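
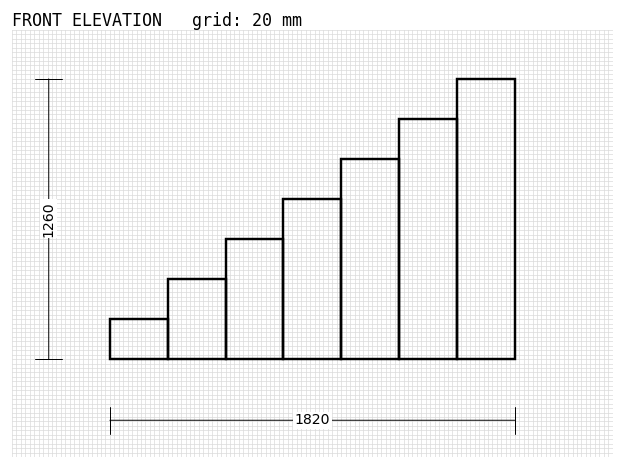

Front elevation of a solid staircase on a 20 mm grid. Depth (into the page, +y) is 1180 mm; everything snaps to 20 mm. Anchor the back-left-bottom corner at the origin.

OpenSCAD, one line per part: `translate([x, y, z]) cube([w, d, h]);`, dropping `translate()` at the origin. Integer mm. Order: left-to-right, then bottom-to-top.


cube([260, 1180, 180]);
translate([260, 0, 0]) cube([260, 1180, 360]);
translate([520, 0, 0]) cube([260, 1180, 540]);
translate([780, 0, 0]) cube([260, 1180, 720]);
translate([1040, 0, 0]) cube([260, 1180, 900]);
translate([1300, 0, 0]) cube([260, 1180, 1080]);
translate([1560, 0, 0]) cube([260, 1180, 1260]);


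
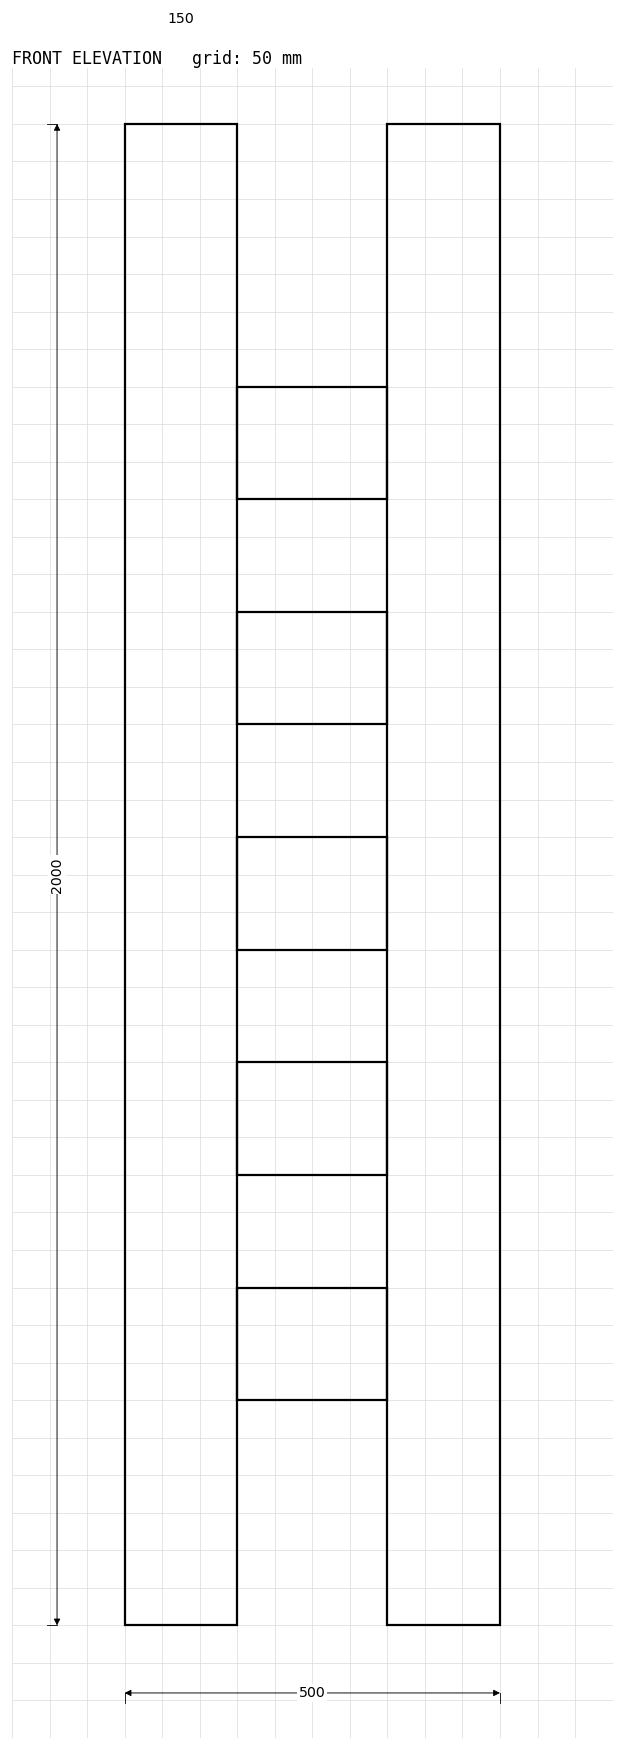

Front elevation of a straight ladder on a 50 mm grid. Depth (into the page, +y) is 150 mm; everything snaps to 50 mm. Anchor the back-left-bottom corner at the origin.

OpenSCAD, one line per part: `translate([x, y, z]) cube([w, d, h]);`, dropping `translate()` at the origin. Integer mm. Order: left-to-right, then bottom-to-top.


cube([150, 150, 2000]);
translate([150, 0, 300]) cube([200, 150, 150]);
translate([150, 0, 600]) cube([200, 150, 150]);
translate([150, 0, 900]) cube([200, 150, 150]);
translate([150, 0, 1200]) cube([200, 150, 150]);
translate([150, 0, 1500]) cube([200, 150, 150]);
translate([350, 0, 0]) cube([150, 150, 2000]);


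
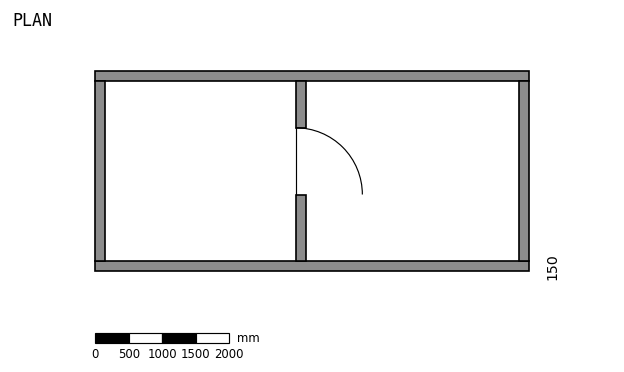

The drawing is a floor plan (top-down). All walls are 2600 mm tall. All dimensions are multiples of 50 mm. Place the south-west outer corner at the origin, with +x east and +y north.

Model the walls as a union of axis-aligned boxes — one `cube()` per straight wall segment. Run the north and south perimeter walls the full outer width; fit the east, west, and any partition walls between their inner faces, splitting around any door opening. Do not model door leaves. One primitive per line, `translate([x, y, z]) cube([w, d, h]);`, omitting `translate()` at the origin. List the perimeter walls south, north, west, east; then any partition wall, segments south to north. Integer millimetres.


cube([6500, 150, 2600]);
translate([0, 2850, 0]) cube([6500, 150, 2600]);
translate([0, 150, 0]) cube([150, 2700, 2600]);
translate([6350, 150, 0]) cube([150, 2700, 2600]);
translate([3000, 150, 0]) cube([150, 1000, 2600]);
translate([3000, 2150, 0]) cube([150, 700, 2600]);


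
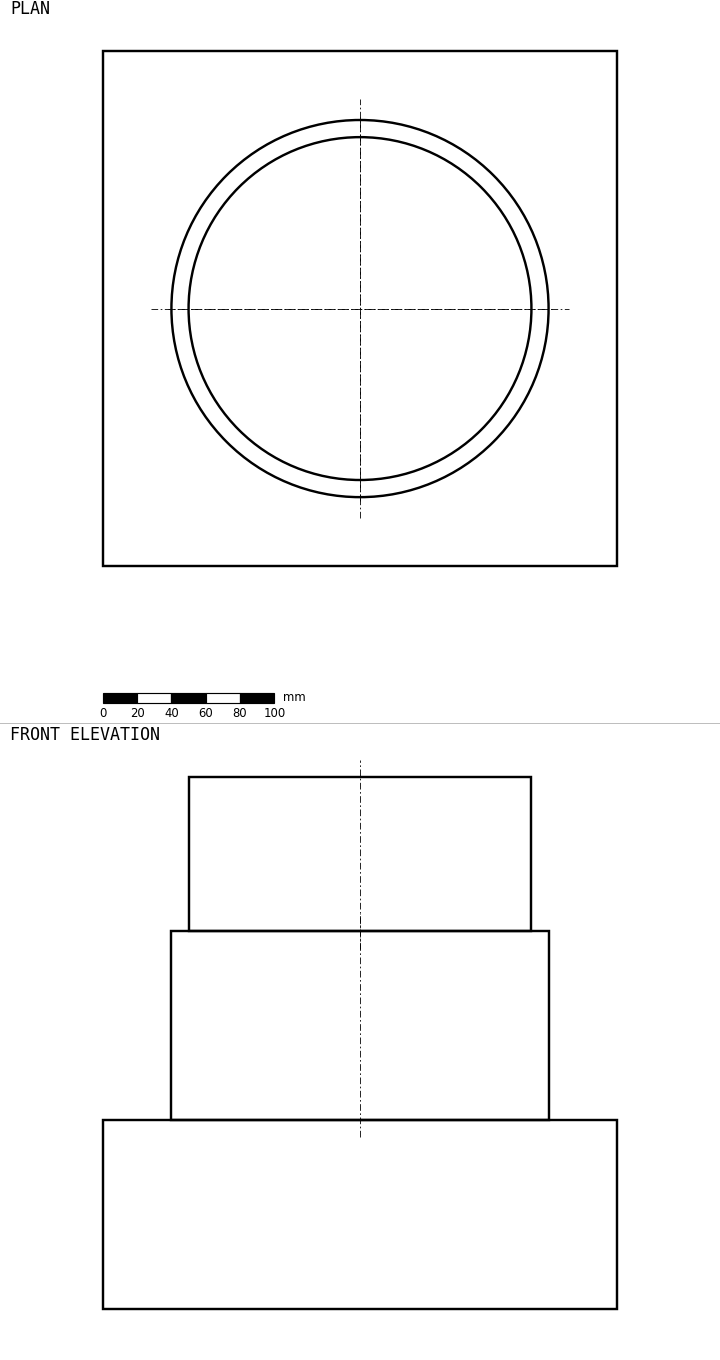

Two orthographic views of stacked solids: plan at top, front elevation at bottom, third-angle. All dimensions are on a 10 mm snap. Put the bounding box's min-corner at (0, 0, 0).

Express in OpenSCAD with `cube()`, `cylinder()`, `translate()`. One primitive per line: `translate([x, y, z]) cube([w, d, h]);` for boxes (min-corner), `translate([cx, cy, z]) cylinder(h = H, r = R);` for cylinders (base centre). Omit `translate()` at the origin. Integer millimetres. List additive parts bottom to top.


cube([300, 300, 110]);
translate([150, 150, 110]) cylinder(h = 110, r = 110);
translate([150, 150, 220]) cylinder(h = 90, r = 100);


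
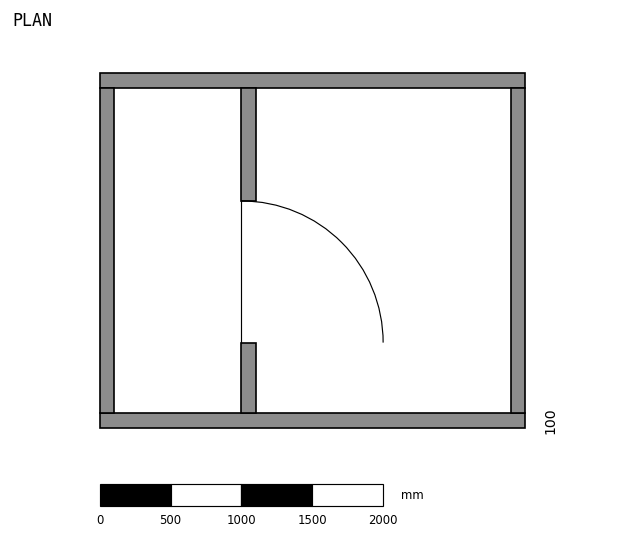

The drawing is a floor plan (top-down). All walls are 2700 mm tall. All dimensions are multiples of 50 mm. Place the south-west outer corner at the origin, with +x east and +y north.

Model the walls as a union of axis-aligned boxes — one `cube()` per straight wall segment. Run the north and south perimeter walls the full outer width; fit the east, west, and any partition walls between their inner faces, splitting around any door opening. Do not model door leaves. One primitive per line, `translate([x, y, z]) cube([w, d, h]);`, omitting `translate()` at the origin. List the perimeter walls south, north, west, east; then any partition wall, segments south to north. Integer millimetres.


cube([3000, 100, 2700]);
translate([0, 2400, 0]) cube([3000, 100, 2700]);
translate([0, 100, 0]) cube([100, 2300, 2700]);
translate([2900, 100, 0]) cube([100, 2300, 2700]);
translate([1000, 100, 0]) cube([100, 500, 2700]);
translate([1000, 1600, 0]) cube([100, 800, 2700]);


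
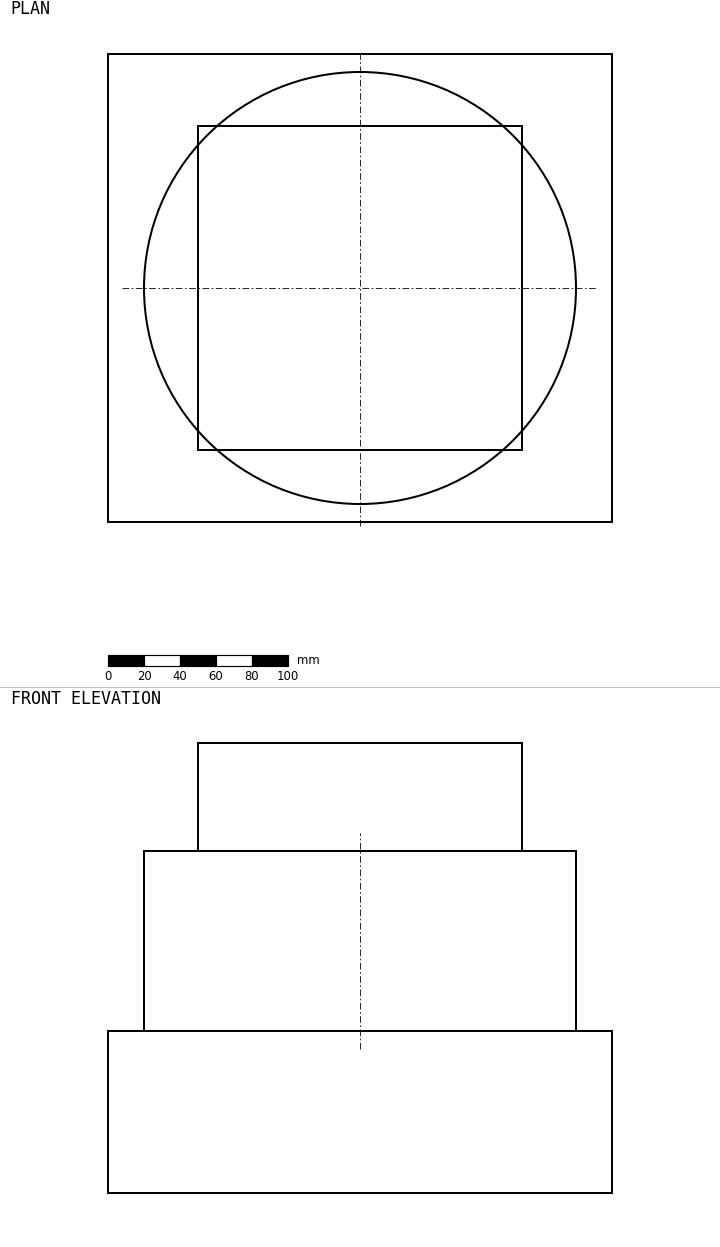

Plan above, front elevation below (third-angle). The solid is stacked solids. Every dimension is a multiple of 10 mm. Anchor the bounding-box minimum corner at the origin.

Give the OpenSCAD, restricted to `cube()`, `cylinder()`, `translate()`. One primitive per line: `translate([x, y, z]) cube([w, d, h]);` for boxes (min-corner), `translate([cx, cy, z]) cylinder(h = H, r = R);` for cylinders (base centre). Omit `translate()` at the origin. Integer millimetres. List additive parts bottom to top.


cube([280, 260, 90]);
translate([140, 130, 90]) cylinder(h = 100, r = 120);
translate([50, 40, 190]) cube([180, 180, 60]);


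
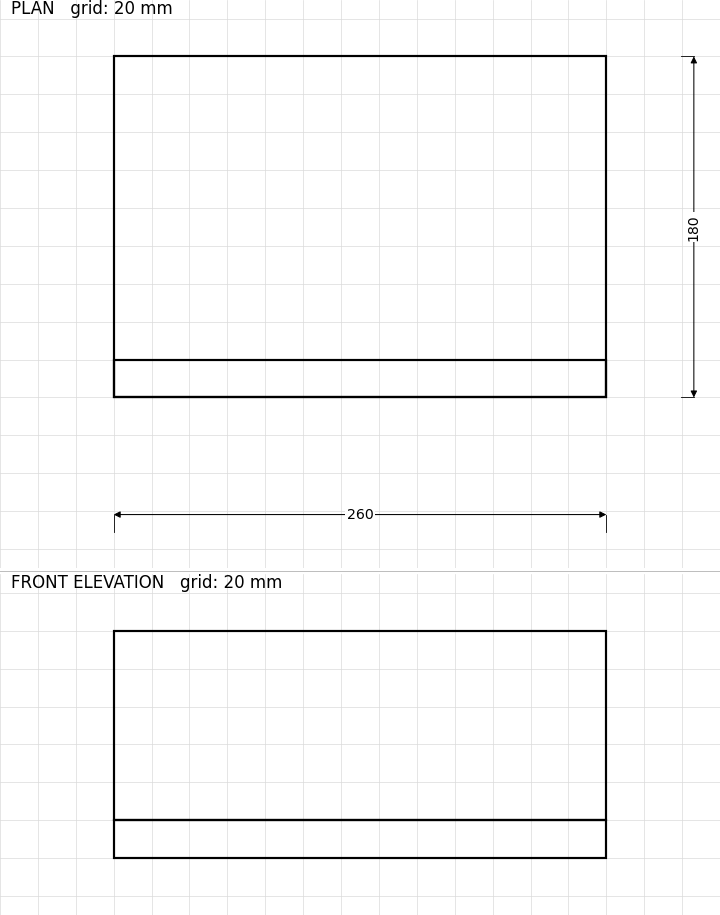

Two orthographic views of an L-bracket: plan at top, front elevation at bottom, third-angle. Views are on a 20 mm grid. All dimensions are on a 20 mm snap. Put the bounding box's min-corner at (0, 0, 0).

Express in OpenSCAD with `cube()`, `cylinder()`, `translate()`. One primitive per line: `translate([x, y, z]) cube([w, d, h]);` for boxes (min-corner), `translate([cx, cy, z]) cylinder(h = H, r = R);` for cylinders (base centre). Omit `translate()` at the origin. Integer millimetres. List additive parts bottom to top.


cube([260, 180, 20]);
translate([0, 0, 20]) cube([260, 20, 100]);


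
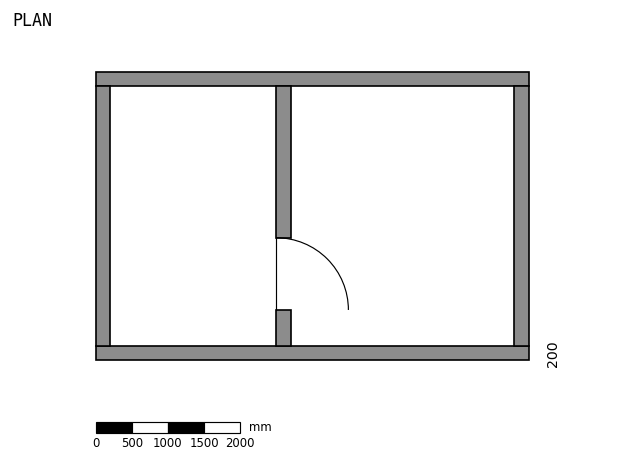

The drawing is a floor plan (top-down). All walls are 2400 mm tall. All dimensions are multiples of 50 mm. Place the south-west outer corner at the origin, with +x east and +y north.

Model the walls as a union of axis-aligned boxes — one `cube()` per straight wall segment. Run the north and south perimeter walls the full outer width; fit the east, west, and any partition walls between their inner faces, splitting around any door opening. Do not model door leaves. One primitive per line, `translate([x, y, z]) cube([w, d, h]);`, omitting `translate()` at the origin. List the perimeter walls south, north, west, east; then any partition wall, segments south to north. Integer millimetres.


cube([6000, 200, 2400]);
translate([0, 3800, 0]) cube([6000, 200, 2400]);
translate([0, 200, 0]) cube([200, 3600, 2400]);
translate([5800, 200, 0]) cube([200, 3600, 2400]);
translate([2500, 200, 0]) cube([200, 500, 2400]);
translate([2500, 1700, 0]) cube([200, 2100, 2400]);


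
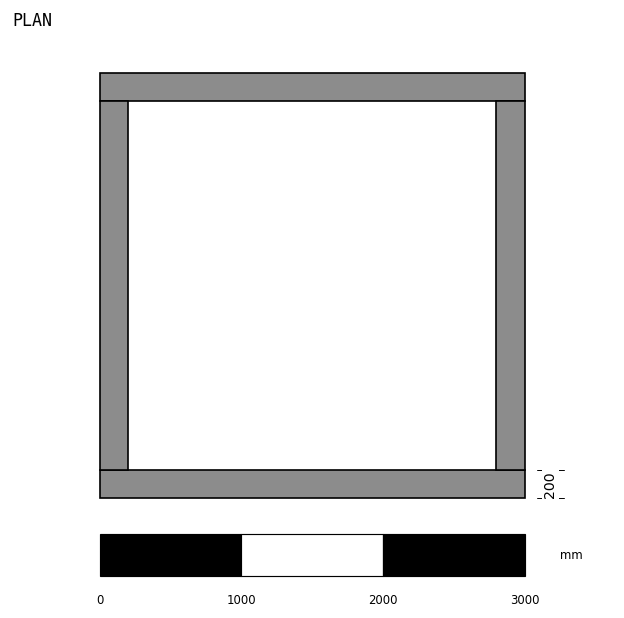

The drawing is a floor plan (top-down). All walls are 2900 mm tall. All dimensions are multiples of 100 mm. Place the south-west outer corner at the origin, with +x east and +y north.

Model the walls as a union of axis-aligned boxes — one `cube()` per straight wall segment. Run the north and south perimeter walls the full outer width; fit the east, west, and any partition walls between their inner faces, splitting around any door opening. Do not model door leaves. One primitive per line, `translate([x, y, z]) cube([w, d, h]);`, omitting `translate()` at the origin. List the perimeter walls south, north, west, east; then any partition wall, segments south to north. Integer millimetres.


cube([3000, 200, 2900]);
translate([0, 2800, 0]) cube([3000, 200, 2900]);
translate([0, 200, 0]) cube([200, 2600, 2900]);
translate([2800, 200, 0]) cube([200, 2600, 2900]);


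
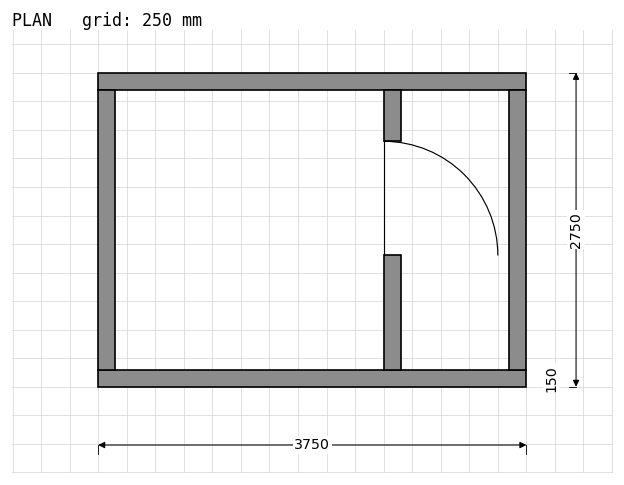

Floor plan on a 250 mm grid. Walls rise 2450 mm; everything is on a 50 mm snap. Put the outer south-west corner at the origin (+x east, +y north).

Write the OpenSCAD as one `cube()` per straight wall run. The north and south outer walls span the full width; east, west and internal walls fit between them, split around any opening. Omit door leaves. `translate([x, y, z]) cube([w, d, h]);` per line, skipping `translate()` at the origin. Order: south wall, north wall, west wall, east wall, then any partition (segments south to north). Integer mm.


cube([3750, 150, 2450]);
translate([0, 2600, 0]) cube([3750, 150, 2450]);
translate([0, 150, 0]) cube([150, 2450, 2450]);
translate([3600, 150, 0]) cube([150, 2450, 2450]);
translate([2500, 150, 0]) cube([150, 1000, 2450]);
translate([2500, 2150, 0]) cube([150, 450, 2450]);


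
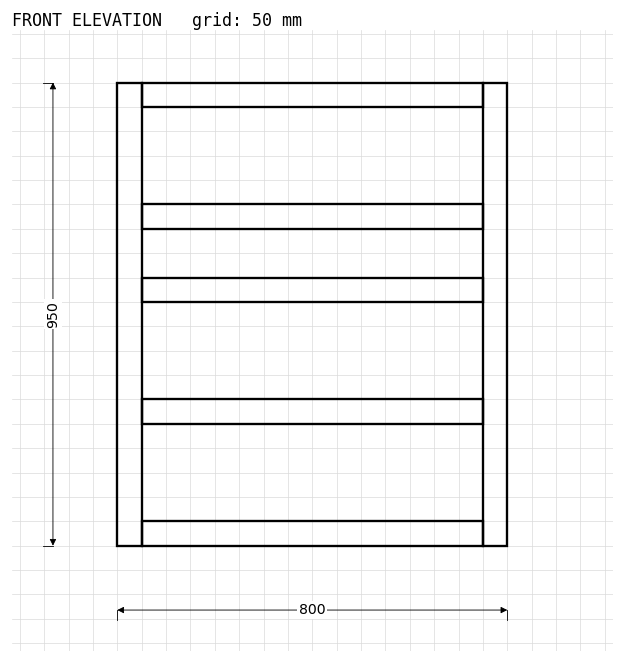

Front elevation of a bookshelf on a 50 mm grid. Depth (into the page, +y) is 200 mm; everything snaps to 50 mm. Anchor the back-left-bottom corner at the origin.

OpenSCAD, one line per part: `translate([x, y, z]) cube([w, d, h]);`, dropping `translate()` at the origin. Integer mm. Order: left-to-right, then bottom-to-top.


cube([50, 200, 950]);
translate([50, 0, 0]) cube([700, 200, 50]);
translate([50, 0, 250]) cube([700, 200, 50]);
translate([50, 0, 500]) cube([700, 200, 50]);
translate([50, 0, 650]) cube([700, 200, 50]);
translate([50, 0, 900]) cube([700, 200, 50]);
translate([750, 0, 0]) cube([50, 200, 950]);


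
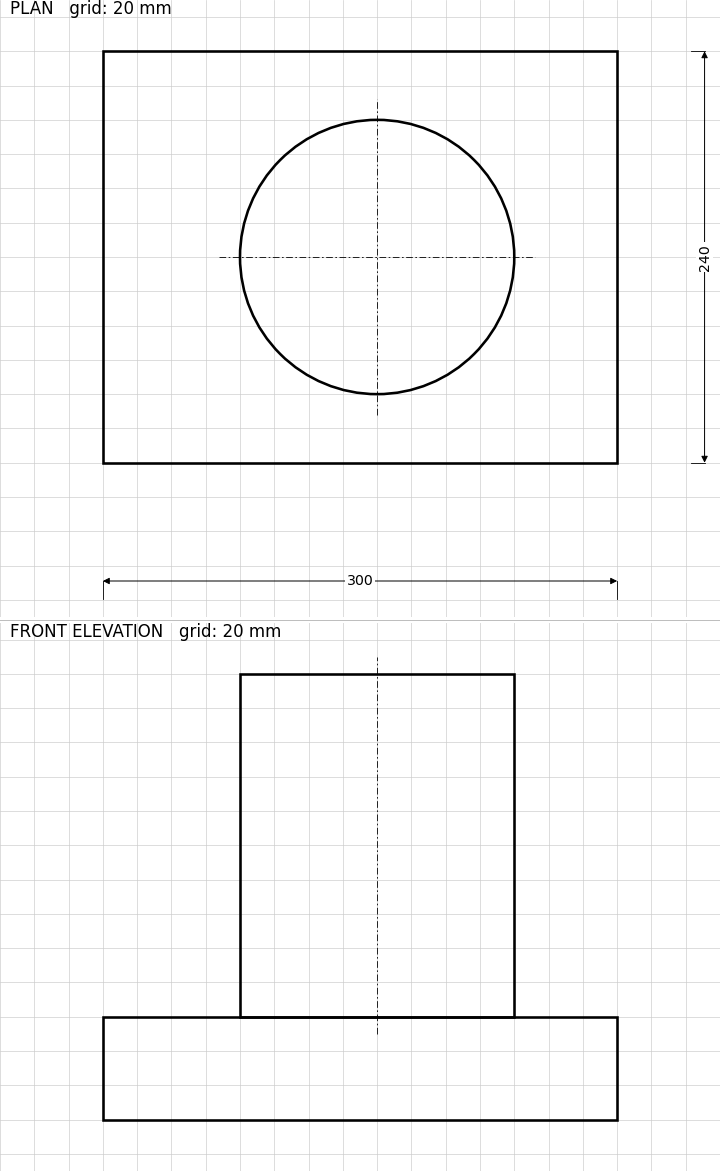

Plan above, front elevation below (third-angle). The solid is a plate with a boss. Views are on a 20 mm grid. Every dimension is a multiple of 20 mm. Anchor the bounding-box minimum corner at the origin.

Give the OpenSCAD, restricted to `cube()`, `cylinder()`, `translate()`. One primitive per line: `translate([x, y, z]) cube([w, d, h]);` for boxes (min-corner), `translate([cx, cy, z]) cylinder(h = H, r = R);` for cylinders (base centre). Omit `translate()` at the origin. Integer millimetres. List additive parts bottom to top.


cube([300, 240, 60]);
translate([160, 120, 60]) cylinder(h = 200, r = 80);


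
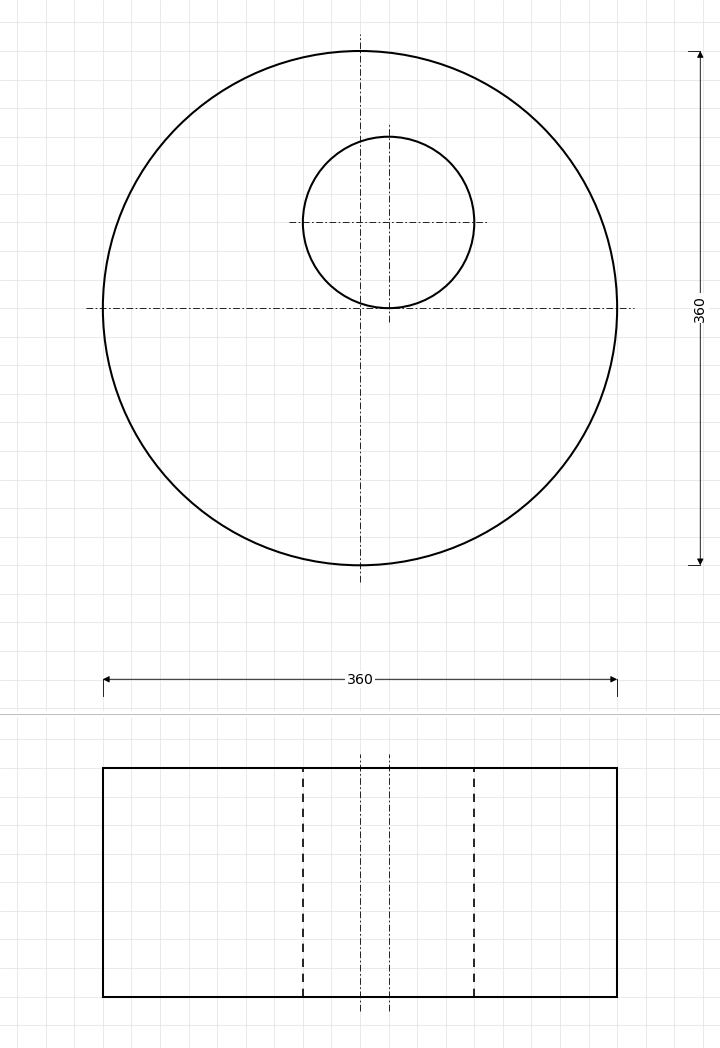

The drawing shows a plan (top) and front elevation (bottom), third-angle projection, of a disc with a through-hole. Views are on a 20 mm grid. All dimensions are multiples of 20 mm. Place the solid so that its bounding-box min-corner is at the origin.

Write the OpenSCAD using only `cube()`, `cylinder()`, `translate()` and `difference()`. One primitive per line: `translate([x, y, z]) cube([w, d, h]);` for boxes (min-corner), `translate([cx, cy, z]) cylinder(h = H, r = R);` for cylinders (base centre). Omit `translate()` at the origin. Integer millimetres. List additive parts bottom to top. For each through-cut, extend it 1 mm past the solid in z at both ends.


difference() {
  translate([180, 180, 0]) cylinder(h = 160, r = 180);
  translate([200, 240, -1]) cylinder(h = 162, r = 60);
}


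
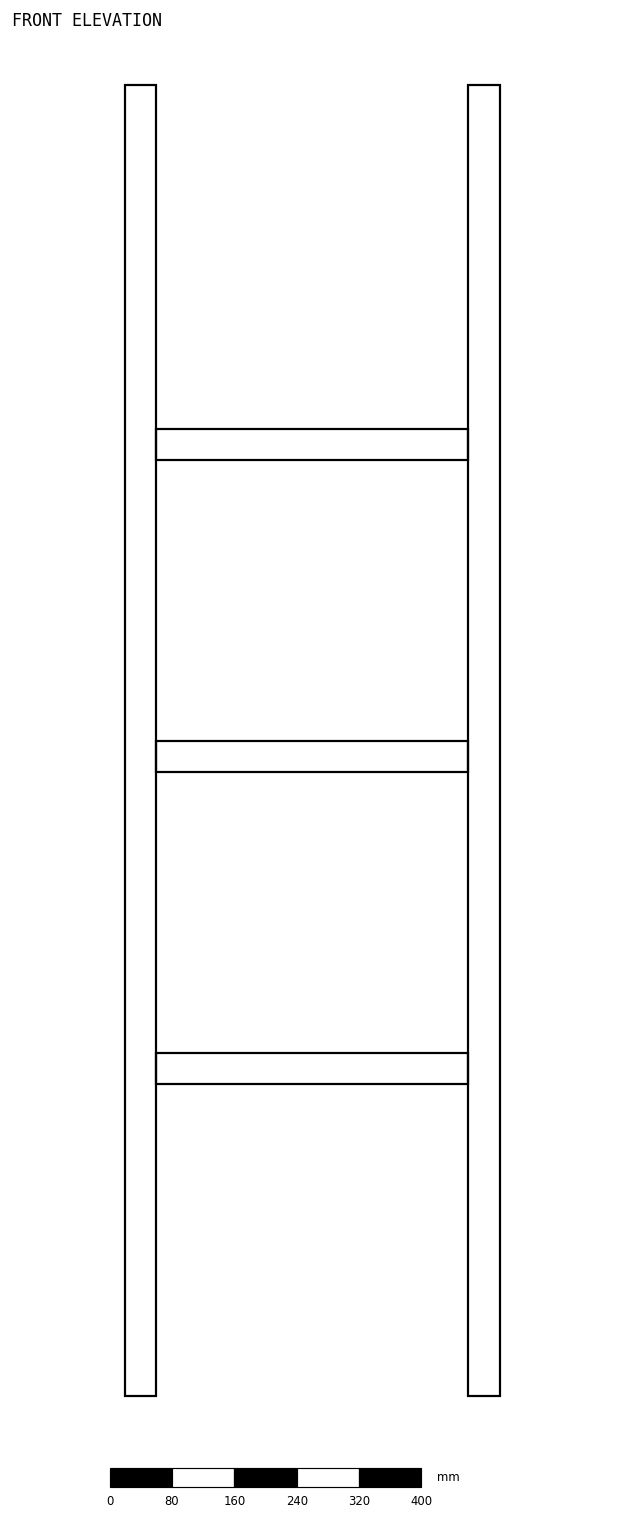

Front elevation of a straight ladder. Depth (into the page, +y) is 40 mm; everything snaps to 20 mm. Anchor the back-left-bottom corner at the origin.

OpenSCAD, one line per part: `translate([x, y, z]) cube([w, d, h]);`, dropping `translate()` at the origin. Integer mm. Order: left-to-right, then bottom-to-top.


cube([40, 40, 1680]);
translate([40, 0, 400]) cube([400, 40, 40]);
translate([40, 0, 800]) cube([400, 40, 40]);
translate([40, 0, 1200]) cube([400, 40, 40]);
translate([440, 0, 0]) cube([40, 40, 1680]);


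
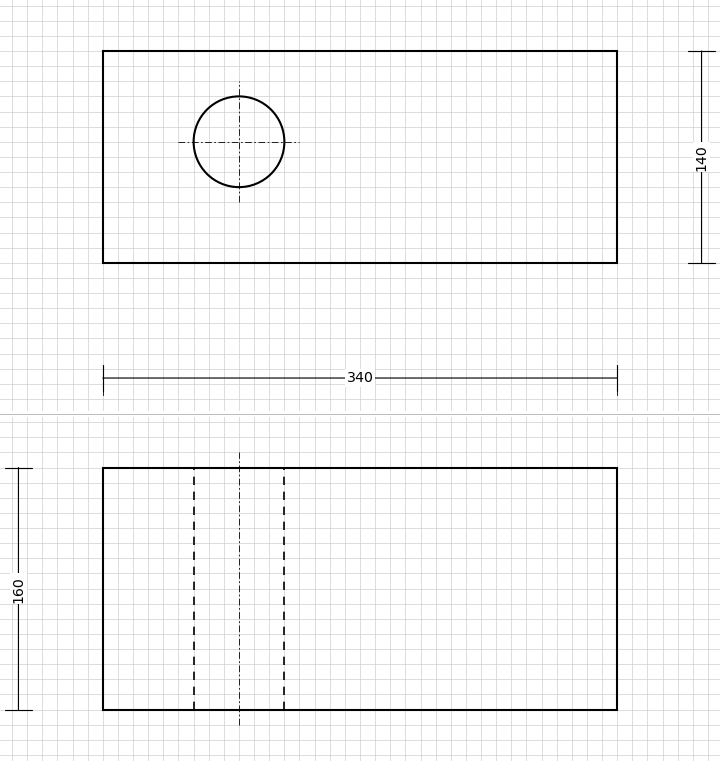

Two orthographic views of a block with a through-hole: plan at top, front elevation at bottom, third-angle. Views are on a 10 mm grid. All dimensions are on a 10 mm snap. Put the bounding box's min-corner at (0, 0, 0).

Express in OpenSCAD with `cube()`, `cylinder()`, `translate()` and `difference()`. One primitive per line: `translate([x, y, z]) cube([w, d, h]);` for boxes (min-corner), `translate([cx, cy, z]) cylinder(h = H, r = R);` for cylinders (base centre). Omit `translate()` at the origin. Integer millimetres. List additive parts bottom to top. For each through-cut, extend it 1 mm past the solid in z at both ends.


difference() {
  cube([340, 140, 160]);
  translate([90, 80, -1]) cylinder(h = 162, r = 30);
}


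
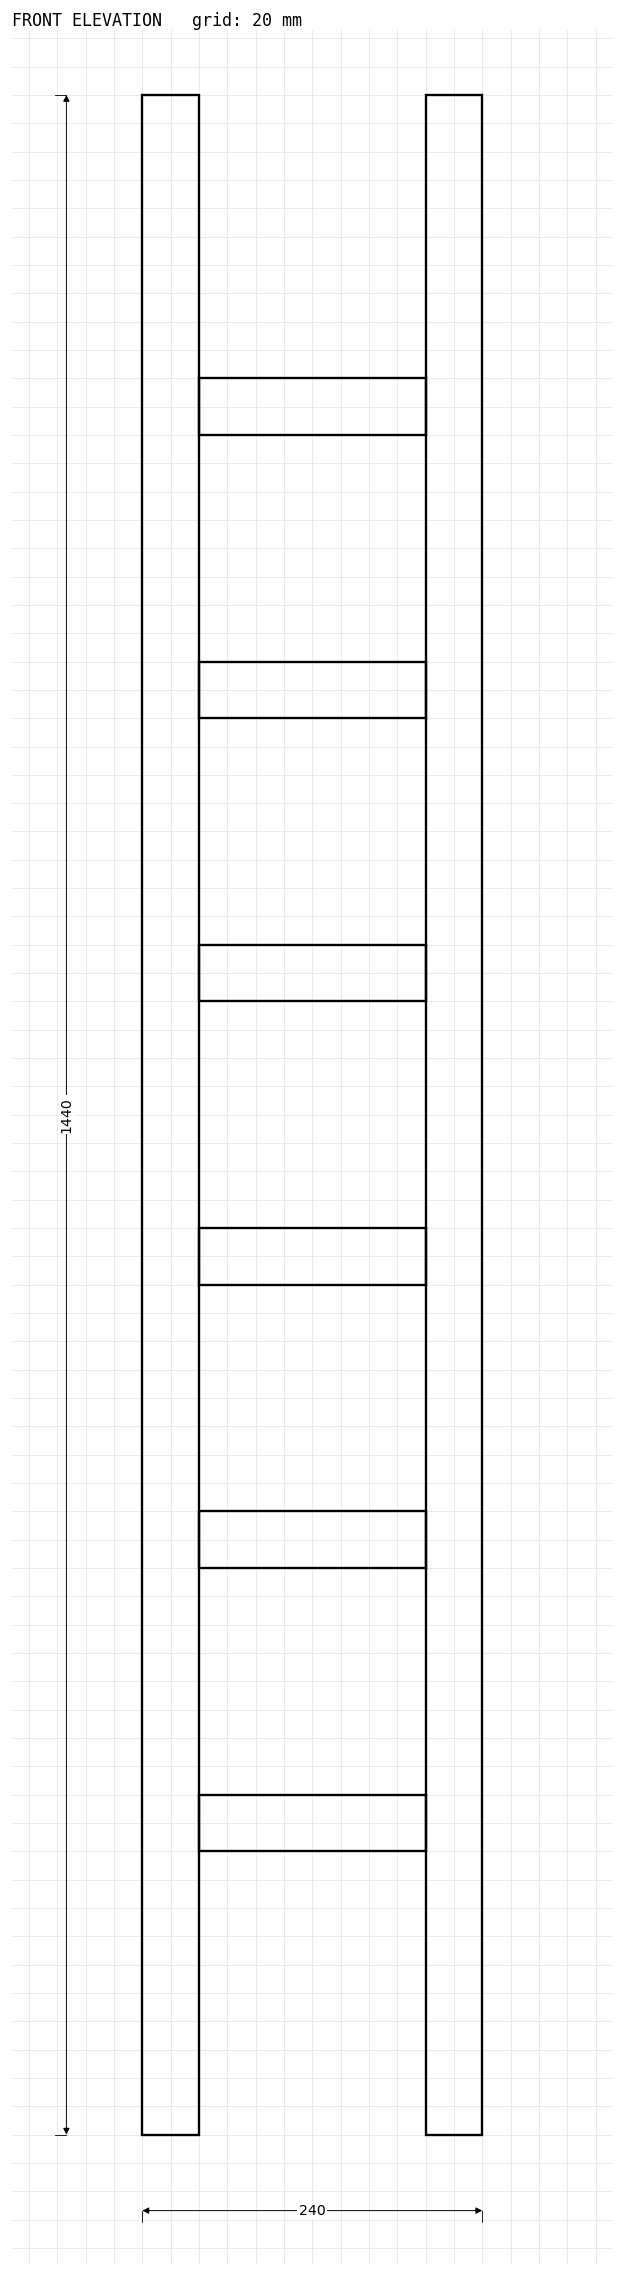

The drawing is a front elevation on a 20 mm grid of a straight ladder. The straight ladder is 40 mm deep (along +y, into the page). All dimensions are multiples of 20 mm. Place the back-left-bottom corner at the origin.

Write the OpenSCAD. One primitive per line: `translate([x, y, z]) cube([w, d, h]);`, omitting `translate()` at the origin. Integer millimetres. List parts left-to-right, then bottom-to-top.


cube([40, 40, 1440]);
translate([40, 0, 200]) cube([160, 40, 40]);
translate([40, 0, 400]) cube([160, 40, 40]);
translate([40, 0, 600]) cube([160, 40, 40]);
translate([40, 0, 800]) cube([160, 40, 40]);
translate([40, 0, 1000]) cube([160, 40, 40]);
translate([40, 0, 1200]) cube([160, 40, 40]);
translate([200, 0, 0]) cube([40, 40, 1440]);


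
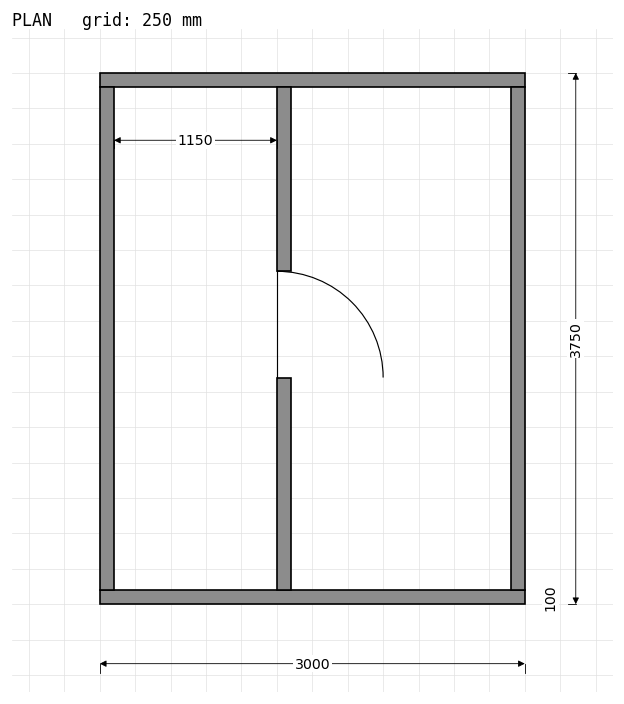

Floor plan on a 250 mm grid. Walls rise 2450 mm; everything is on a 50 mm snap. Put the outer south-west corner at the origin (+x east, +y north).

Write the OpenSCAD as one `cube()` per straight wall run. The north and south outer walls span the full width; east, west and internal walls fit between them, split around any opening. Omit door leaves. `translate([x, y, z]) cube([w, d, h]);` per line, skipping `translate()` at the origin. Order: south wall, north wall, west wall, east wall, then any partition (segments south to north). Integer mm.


cube([3000, 100, 2450]);
translate([0, 3650, 0]) cube([3000, 100, 2450]);
translate([0, 100, 0]) cube([100, 3550, 2450]);
translate([2900, 100, 0]) cube([100, 3550, 2450]);
translate([1250, 100, 0]) cube([100, 1500, 2450]);
translate([1250, 2350, 0]) cube([100, 1300, 2450]);


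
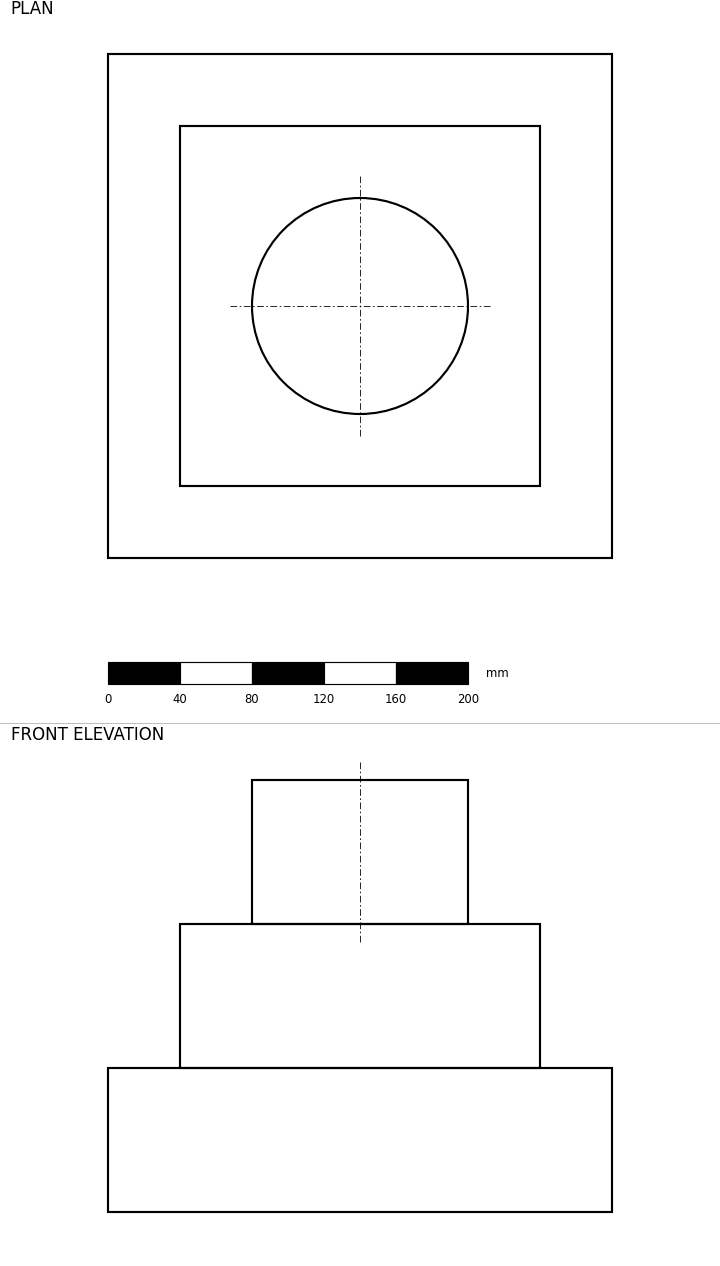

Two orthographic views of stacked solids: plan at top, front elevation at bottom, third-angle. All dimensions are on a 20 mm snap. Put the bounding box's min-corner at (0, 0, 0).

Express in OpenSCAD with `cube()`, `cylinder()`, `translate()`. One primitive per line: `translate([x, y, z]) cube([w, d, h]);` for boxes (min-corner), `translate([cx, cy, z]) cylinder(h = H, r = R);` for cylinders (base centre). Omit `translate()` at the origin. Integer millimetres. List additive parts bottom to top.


cube([280, 280, 80]);
translate([40, 40, 80]) cube([200, 200, 80]);
translate([140, 140, 160]) cylinder(h = 80, r = 60);


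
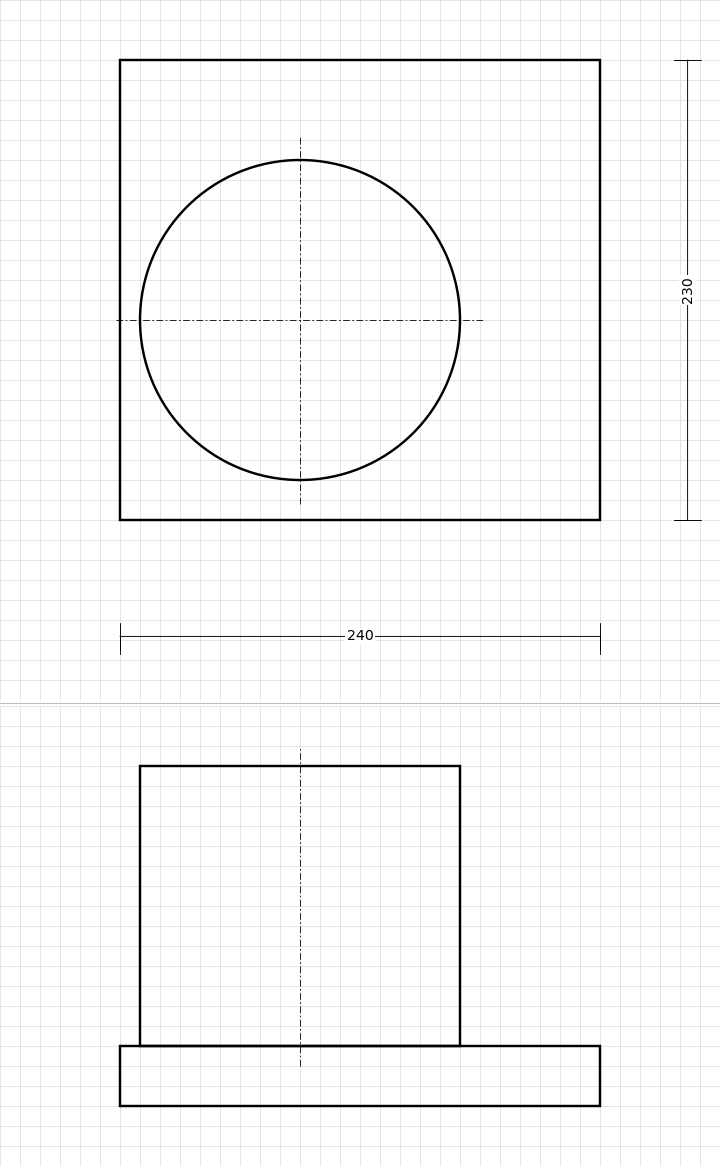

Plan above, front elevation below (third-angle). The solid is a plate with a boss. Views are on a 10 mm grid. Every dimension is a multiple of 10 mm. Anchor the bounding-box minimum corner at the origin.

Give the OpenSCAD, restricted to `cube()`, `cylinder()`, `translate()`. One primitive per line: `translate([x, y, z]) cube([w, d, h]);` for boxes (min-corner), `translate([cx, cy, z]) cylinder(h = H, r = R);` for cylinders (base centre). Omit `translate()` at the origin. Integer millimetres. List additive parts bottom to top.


cube([240, 230, 30]);
translate([90, 100, 30]) cylinder(h = 140, r = 80);


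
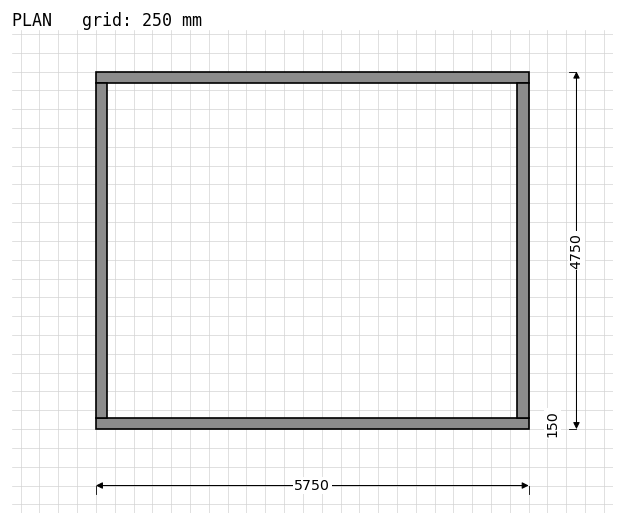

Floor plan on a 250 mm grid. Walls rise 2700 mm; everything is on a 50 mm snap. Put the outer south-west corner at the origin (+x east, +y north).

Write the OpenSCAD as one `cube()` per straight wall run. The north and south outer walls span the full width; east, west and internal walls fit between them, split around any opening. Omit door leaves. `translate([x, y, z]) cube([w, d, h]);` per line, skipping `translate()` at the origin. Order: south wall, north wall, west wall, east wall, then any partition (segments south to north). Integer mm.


cube([5750, 150, 2700]);
translate([0, 4600, 0]) cube([5750, 150, 2700]);
translate([0, 150, 0]) cube([150, 4450, 2700]);
translate([5600, 150, 0]) cube([150, 4450, 2700]);


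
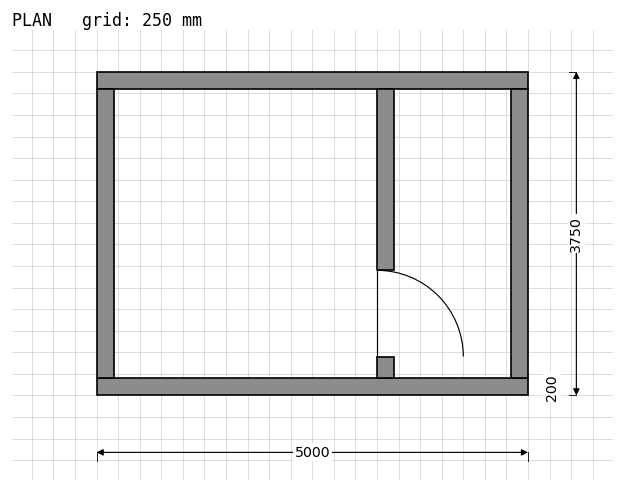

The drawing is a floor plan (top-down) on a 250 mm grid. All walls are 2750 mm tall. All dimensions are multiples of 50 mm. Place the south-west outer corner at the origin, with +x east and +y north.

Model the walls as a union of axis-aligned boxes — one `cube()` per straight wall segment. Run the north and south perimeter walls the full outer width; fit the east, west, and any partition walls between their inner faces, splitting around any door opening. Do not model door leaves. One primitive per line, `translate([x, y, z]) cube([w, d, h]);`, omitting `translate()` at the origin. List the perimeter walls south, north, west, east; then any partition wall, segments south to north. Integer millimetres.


cube([5000, 200, 2750]);
translate([0, 3550, 0]) cube([5000, 200, 2750]);
translate([0, 200, 0]) cube([200, 3350, 2750]);
translate([4800, 200, 0]) cube([200, 3350, 2750]);
translate([3250, 200, 0]) cube([200, 250, 2750]);
translate([3250, 1450, 0]) cube([200, 2100, 2750]);


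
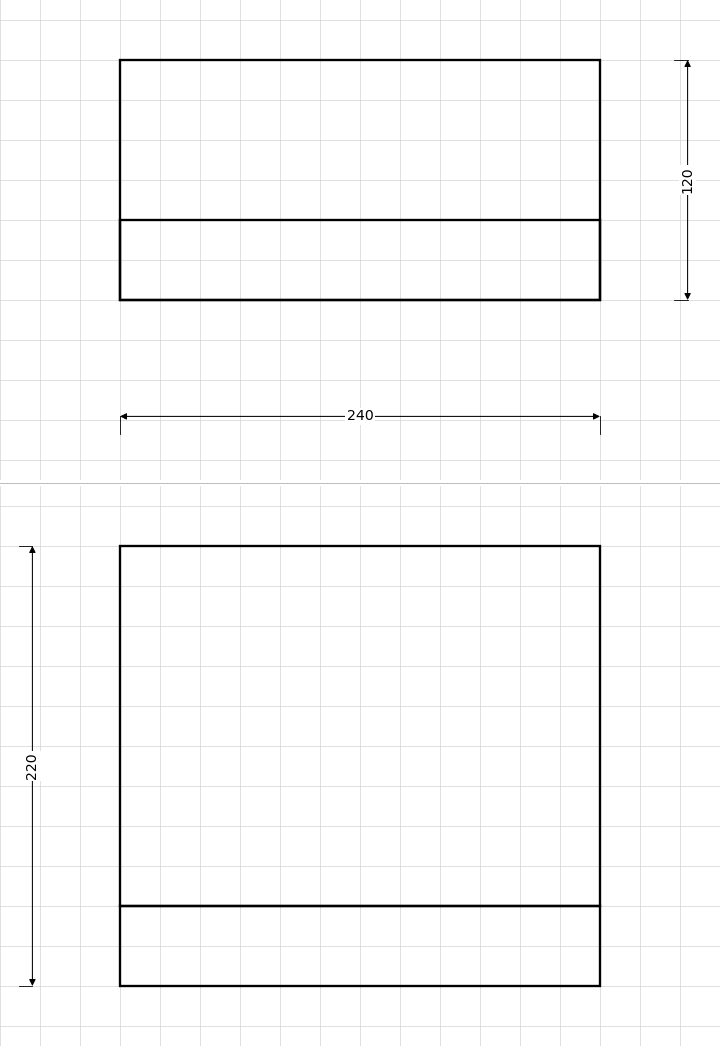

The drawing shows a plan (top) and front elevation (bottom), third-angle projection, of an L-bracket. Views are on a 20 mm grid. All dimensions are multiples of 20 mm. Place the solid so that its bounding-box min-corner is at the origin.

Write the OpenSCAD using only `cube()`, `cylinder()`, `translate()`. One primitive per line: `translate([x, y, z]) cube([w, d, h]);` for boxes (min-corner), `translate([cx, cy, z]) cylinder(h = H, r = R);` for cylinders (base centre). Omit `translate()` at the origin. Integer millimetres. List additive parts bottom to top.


cube([240, 120, 40]);
translate([0, 0, 40]) cube([240, 40, 180]);


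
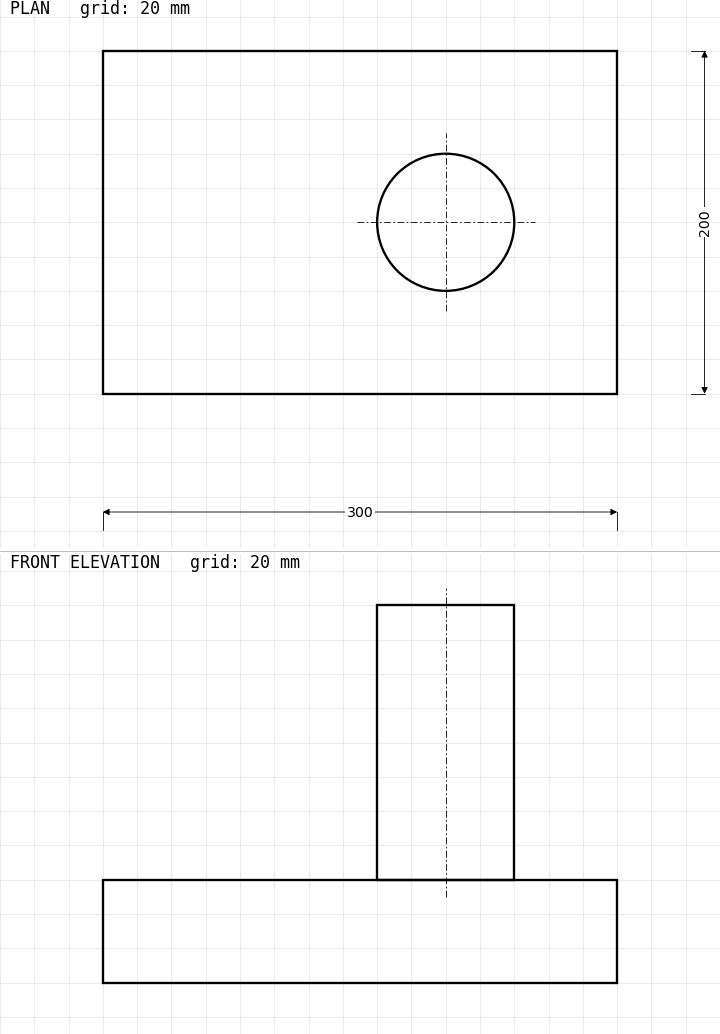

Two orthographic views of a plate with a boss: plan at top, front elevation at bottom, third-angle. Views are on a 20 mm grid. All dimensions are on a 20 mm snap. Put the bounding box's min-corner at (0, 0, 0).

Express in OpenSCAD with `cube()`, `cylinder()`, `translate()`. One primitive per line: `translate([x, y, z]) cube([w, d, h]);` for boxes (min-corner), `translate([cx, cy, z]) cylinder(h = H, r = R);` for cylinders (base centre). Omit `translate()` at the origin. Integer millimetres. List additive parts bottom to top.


cube([300, 200, 60]);
translate([200, 100, 60]) cylinder(h = 160, r = 40);


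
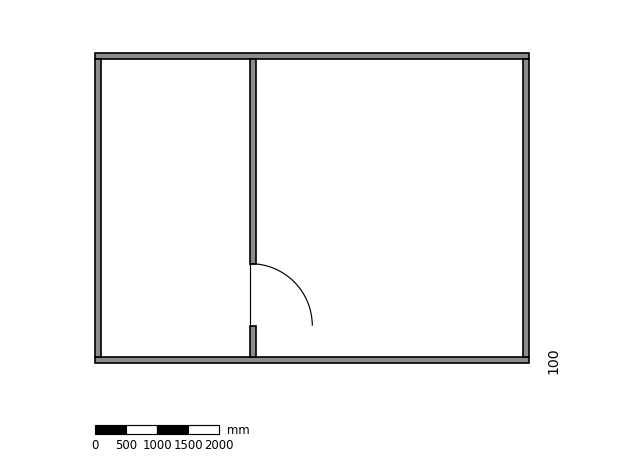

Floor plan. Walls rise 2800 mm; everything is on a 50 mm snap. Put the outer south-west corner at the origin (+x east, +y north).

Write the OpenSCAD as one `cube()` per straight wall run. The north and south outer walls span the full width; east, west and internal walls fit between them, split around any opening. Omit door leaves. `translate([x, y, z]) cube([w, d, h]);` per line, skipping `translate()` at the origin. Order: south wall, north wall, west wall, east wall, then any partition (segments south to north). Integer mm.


cube([7000, 100, 2800]);
translate([0, 4900, 0]) cube([7000, 100, 2800]);
translate([0, 100, 0]) cube([100, 4800, 2800]);
translate([6900, 100, 0]) cube([100, 4800, 2800]);
translate([2500, 100, 0]) cube([100, 500, 2800]);
translate([2500, 1600, 0]) cube([100, 3300, 2800]);


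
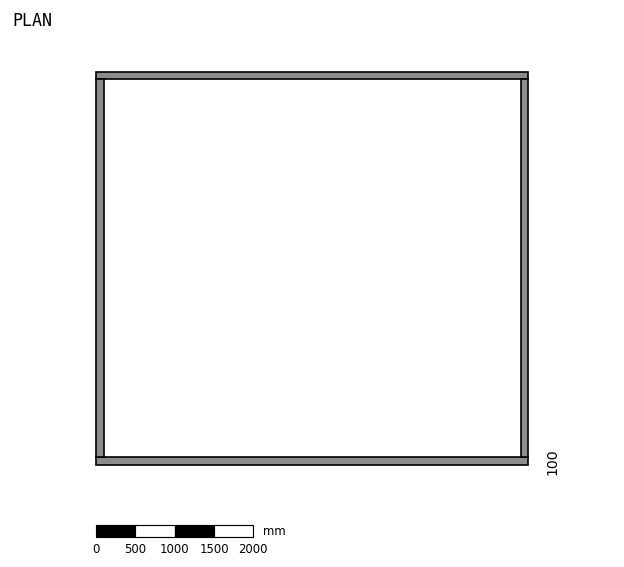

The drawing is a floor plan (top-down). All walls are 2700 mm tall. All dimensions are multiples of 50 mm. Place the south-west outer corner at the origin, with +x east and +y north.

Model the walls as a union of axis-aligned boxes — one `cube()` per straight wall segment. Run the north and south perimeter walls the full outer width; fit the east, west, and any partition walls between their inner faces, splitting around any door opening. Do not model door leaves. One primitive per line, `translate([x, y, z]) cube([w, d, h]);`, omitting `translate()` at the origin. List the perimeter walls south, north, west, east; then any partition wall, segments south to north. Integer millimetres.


cube([5500, 100, 2700]);
translate([0, 4900, 0]) cube([5500, 100, 2700]);
translate([0, 100, 0]) cube([100, 4800, 2700]);
translate([5400, 100, 0]) cube([100, 4800, 2700]);


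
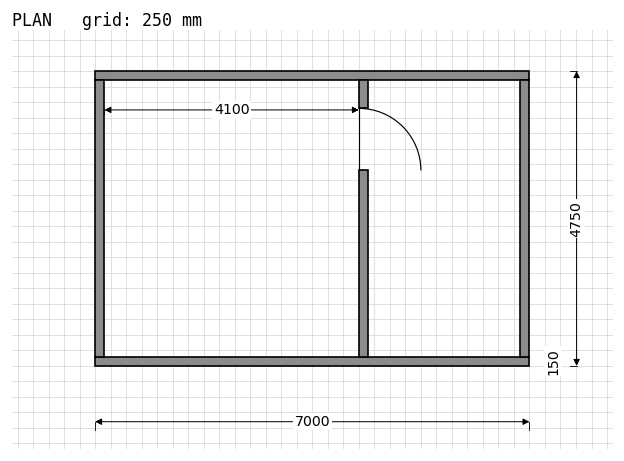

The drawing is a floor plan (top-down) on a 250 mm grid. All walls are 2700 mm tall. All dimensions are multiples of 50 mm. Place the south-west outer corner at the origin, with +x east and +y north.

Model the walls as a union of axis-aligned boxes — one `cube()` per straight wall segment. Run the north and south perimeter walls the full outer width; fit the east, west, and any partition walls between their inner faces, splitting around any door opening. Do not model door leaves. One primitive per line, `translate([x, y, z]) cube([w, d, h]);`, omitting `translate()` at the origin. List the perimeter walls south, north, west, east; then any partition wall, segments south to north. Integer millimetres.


cube([7000, 150, 2700]);
translate([0, 4600, 0]) cube([7000, 150, 2700]);
translate([0, 150, 0]) cube([150, 4450, 2700]);
translate([6850, 150, 0]) cube([150, 4450, 2700]);
translate([4250, 150, 0]) cube([150, 3000, 2700]);
translate([4250, 4150, 0]) cube([150, 450, 2700]);


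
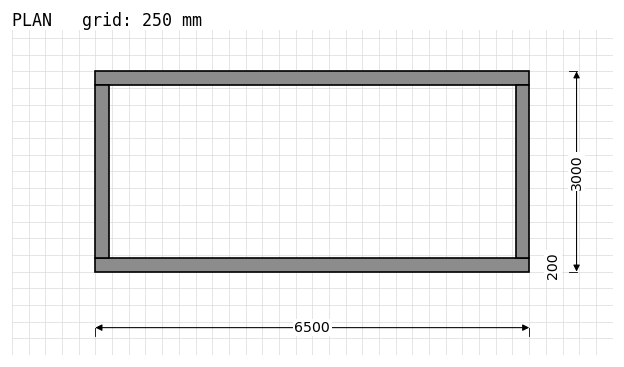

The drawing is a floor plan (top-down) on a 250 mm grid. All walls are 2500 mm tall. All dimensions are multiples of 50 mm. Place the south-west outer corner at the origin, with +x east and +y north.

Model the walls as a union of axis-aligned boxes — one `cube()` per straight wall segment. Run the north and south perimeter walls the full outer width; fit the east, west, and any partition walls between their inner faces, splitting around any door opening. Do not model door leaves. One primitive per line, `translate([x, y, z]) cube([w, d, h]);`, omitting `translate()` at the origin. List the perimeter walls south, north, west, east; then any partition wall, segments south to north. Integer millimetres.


cube([6500, 200, 2500]);
translate([0, 2800, 0]) cube([6500, 200, 2500]);
translate([0, 200, 0]) cube([200, 2600, 2500]);
translate([6300, 200, 0]) cube([200, 2600, 2500]);


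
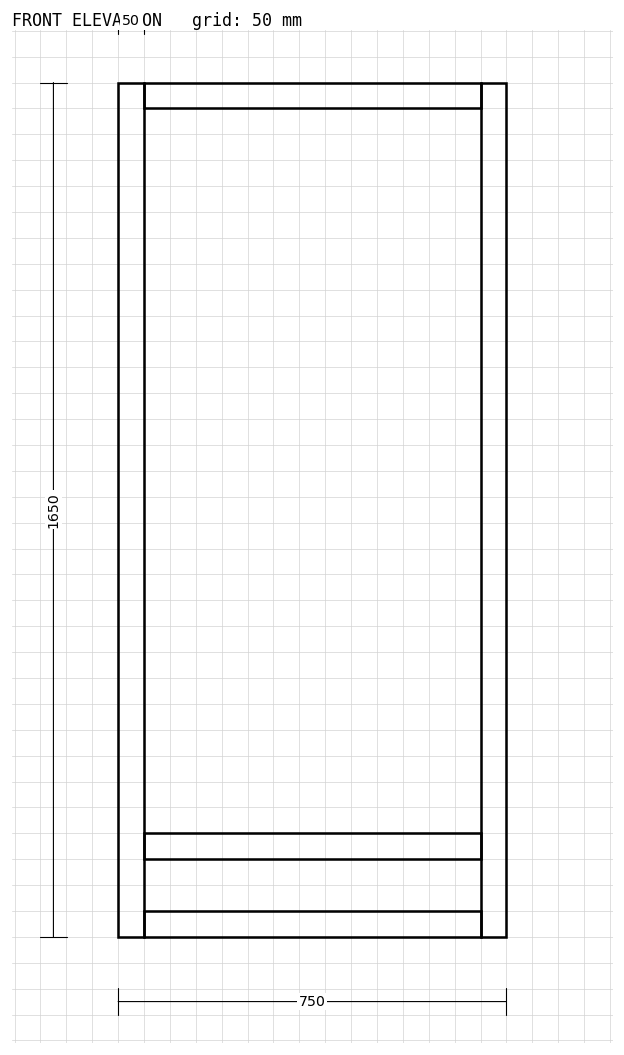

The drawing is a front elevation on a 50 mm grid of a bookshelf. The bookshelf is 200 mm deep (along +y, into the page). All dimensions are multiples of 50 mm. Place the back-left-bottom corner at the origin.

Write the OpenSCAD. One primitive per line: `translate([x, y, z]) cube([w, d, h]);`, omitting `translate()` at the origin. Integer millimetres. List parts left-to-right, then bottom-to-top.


cube([50, 200, 1650]);
translate([50, 0, 0]) cube([650, 200, 50]);
translate([50, 0, 150]) cube([650, 200, 50]);
translate([50, 0, 1600]) cube([650, 200, 50]);
translate([700, 0, 0]) cube([50, 200, 1650]);


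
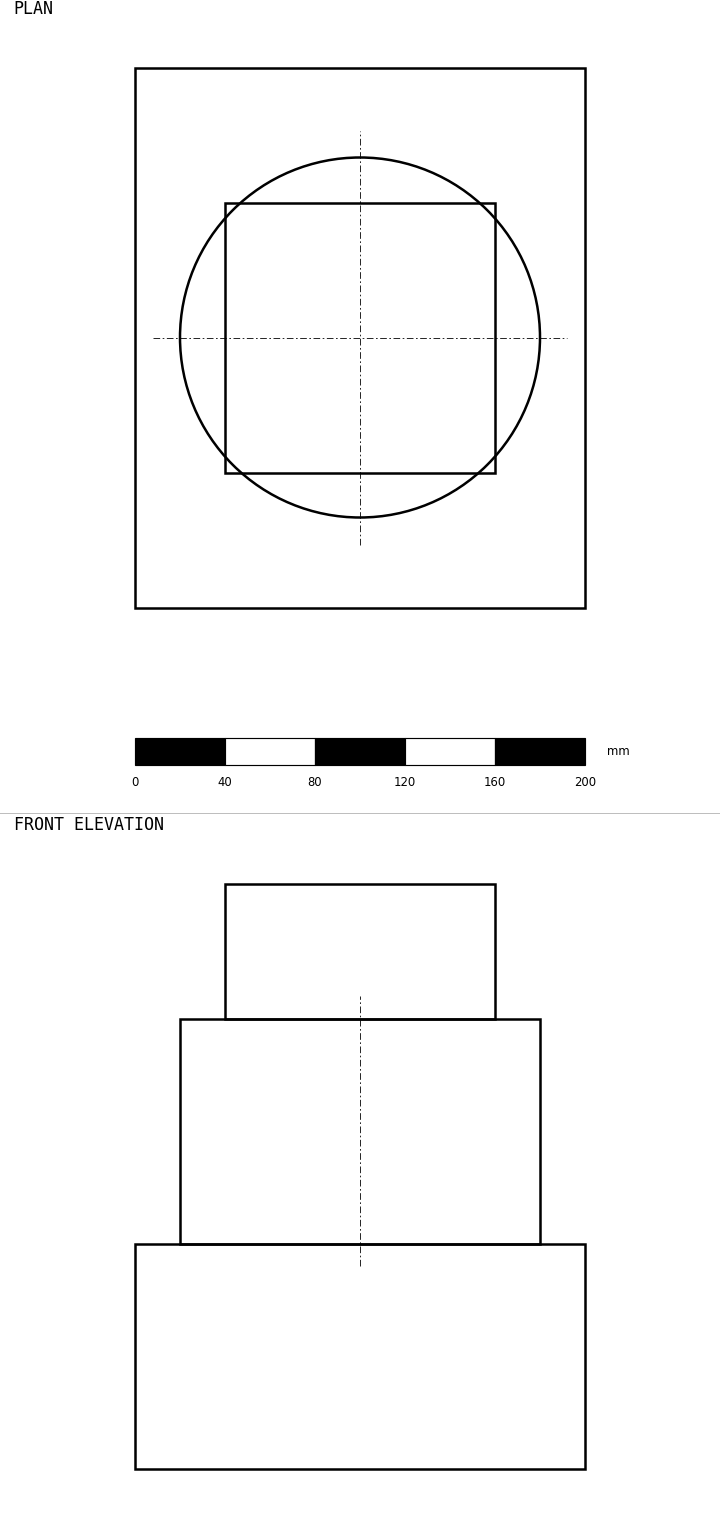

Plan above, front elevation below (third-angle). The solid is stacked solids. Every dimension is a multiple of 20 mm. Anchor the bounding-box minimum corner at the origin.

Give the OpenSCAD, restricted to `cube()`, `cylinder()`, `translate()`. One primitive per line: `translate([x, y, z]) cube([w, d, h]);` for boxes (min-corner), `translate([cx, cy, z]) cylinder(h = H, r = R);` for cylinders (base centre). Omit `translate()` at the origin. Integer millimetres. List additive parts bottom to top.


cube([200, 240, 100]);
translate([100, 120, 100]) cylinder(h = 100, r = 80);
translate([40, 60, 200]) cube([120, 120, 60]);


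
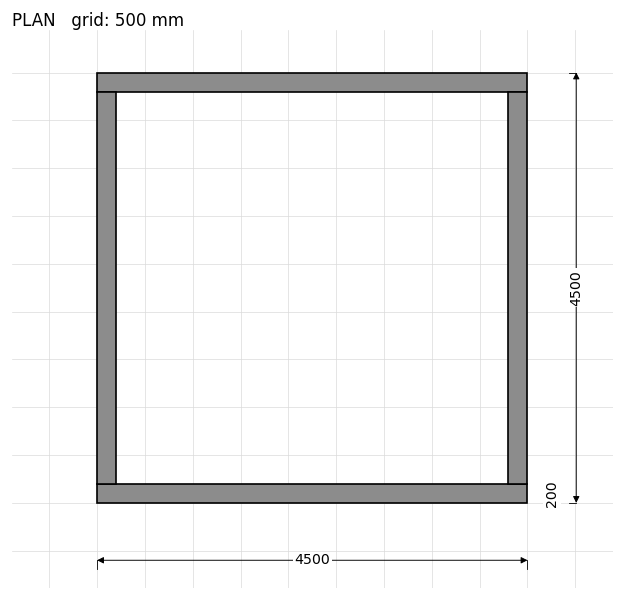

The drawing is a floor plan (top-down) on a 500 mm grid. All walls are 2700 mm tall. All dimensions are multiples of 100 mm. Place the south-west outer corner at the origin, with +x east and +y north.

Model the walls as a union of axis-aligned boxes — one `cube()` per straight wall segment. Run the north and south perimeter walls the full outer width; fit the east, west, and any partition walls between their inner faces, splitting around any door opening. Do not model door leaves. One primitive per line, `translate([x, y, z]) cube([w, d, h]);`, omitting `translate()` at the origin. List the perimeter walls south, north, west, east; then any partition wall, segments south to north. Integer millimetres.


cube([4500, 200, 2700]);
translate([0, 4300, 0]) cube([4500, 200, 2700]);
translate([0, 200, 0]) cube([200, 4100, 2700]);
translate([4300, 200, 0]) cube([200, 4100, 2700]);


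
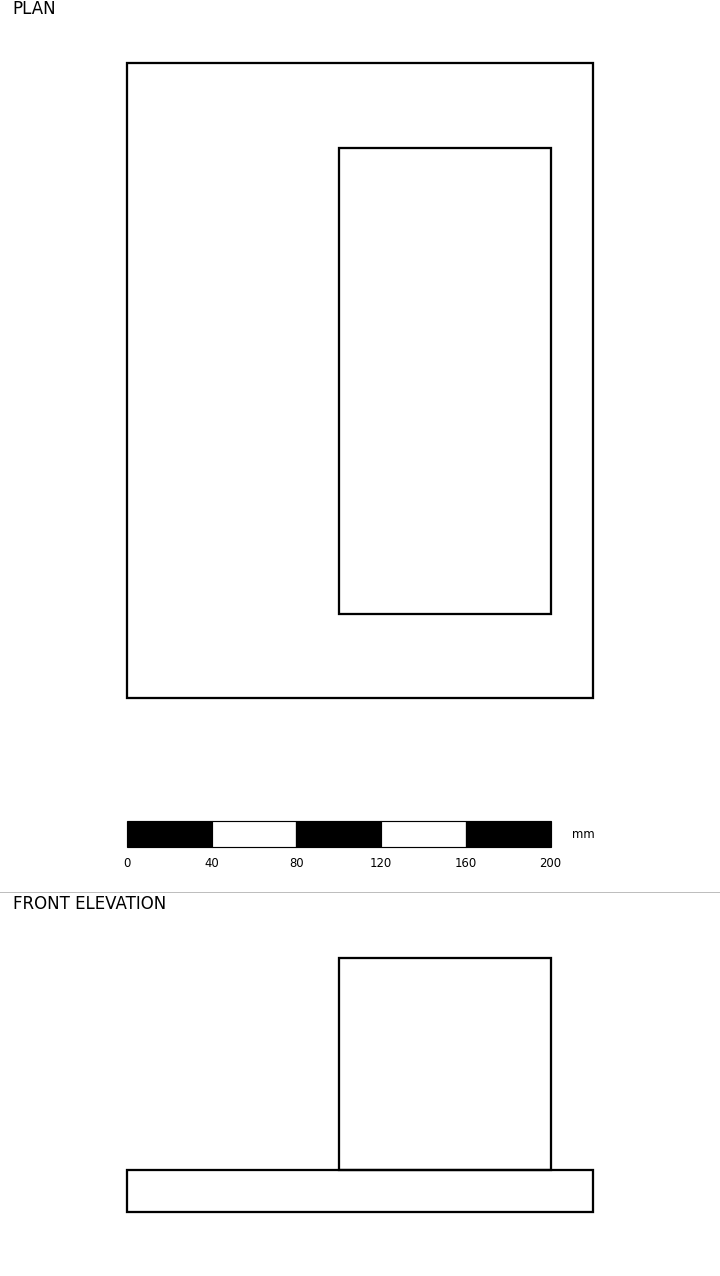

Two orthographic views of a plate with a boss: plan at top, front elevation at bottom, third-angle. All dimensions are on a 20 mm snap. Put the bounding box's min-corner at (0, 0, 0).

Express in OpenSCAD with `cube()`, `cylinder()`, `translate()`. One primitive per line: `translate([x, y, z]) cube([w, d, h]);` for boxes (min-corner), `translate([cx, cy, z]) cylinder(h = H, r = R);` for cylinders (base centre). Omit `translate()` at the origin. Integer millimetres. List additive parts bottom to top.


cube([220, 300, 20]);
translate([100, 40, 20]) cube([100, 220, 100]);


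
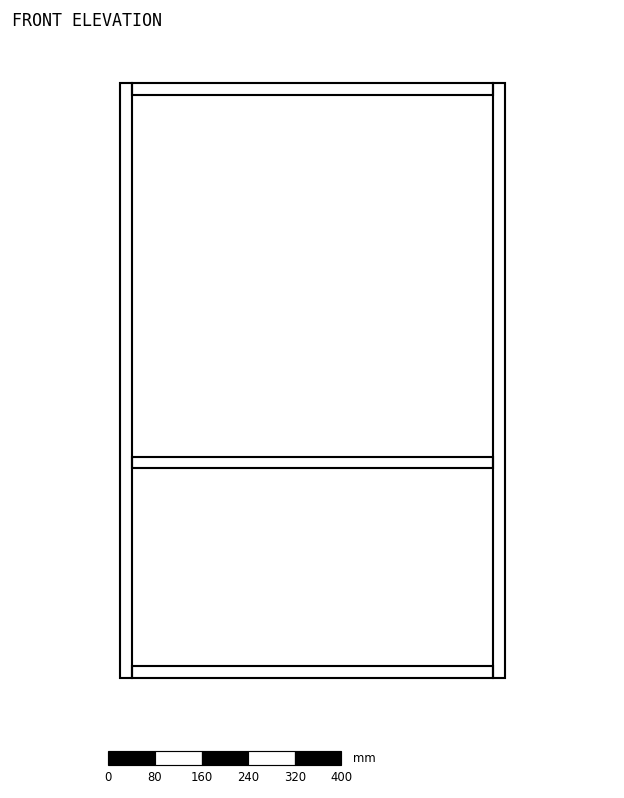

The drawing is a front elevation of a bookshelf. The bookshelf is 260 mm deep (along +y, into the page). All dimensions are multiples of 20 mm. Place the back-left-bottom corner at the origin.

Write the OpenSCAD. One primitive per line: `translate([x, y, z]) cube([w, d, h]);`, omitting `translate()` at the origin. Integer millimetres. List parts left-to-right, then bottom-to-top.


cube([20, 260, 1020]);
translate([20, 0, 0]) cube([620, 260, 20]);
translate([20, 0, 360]) cube([620, 260, 20]);
translate([20, 0, 1000]) cube([620, 260, 20]);
translate([640, 0, 0]) cube([20, 260, 1020]);


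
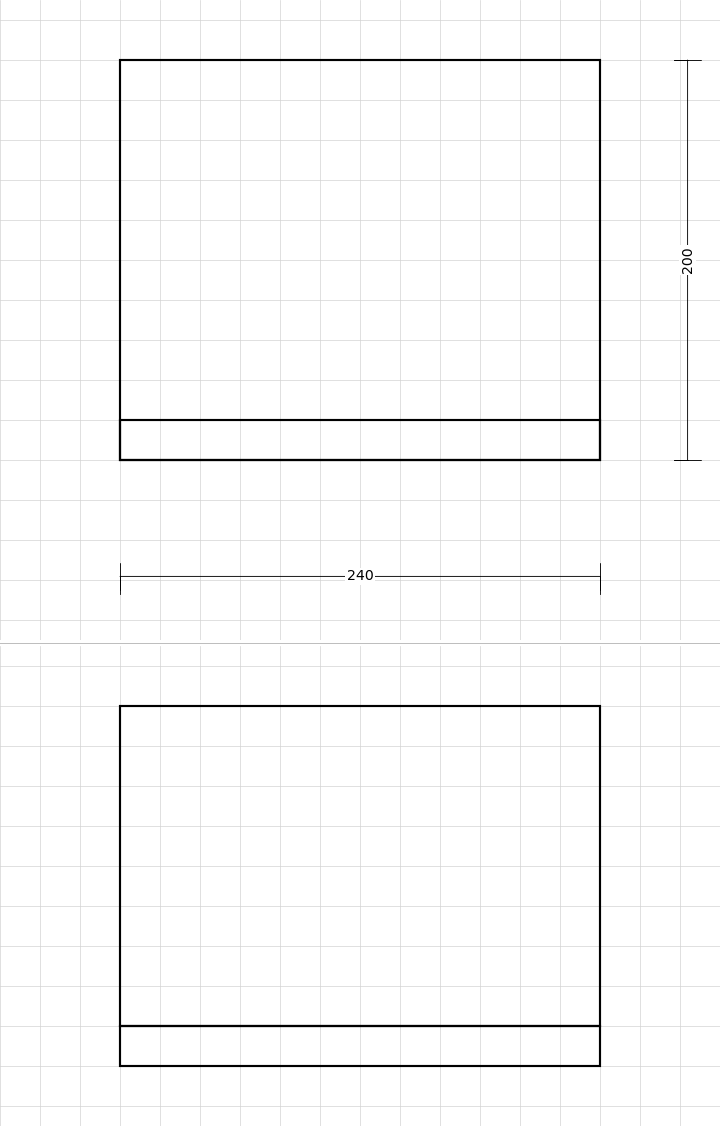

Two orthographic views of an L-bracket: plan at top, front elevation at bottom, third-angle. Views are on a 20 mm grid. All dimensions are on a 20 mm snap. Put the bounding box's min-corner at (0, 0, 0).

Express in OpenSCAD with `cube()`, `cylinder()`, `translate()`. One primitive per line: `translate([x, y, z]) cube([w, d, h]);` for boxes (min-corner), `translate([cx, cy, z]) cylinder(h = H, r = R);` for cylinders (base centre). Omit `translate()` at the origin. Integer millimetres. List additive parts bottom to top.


cube([240, 200, 20]);
translate([0, 0, 20]) cube([240, 20, 160]);


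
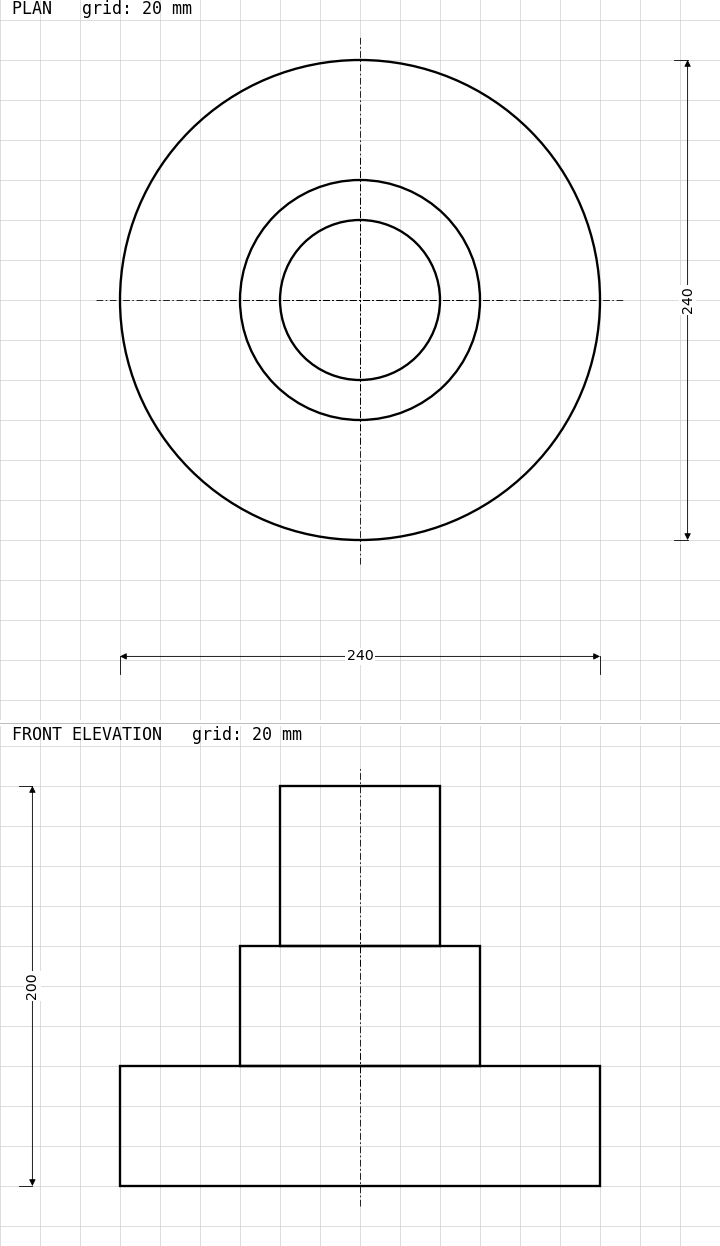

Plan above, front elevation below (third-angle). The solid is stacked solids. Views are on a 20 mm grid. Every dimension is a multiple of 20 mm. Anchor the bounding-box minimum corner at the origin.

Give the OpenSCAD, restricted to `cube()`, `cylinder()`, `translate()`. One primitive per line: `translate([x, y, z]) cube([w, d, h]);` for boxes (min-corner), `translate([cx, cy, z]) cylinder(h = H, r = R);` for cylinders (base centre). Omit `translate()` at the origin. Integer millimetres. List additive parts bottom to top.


translate([120, 120, 0]) cylinder(h = 60, r = 120);
translate([120, 120, 60]) cylinder(h = 60, r = 60);
translate([120, 120, 120]) cylinder(h = 80, r = 40);


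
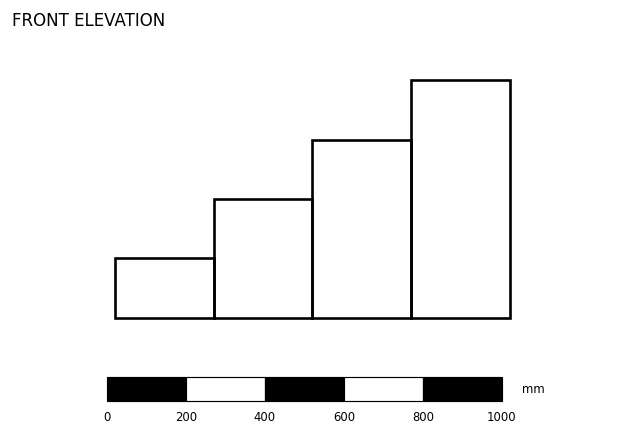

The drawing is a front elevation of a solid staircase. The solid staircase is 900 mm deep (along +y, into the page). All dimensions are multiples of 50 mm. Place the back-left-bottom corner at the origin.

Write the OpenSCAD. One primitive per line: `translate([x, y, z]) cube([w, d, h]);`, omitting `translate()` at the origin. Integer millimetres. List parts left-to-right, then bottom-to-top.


cube([250, 900, 150]);
translate([250, 0, 0]) cube([250, 900, 300]);
translate([500, 0, 0]) cube([250, 900, 450]);
translate([750, 0, 0]) cube([250, 900, 600]);


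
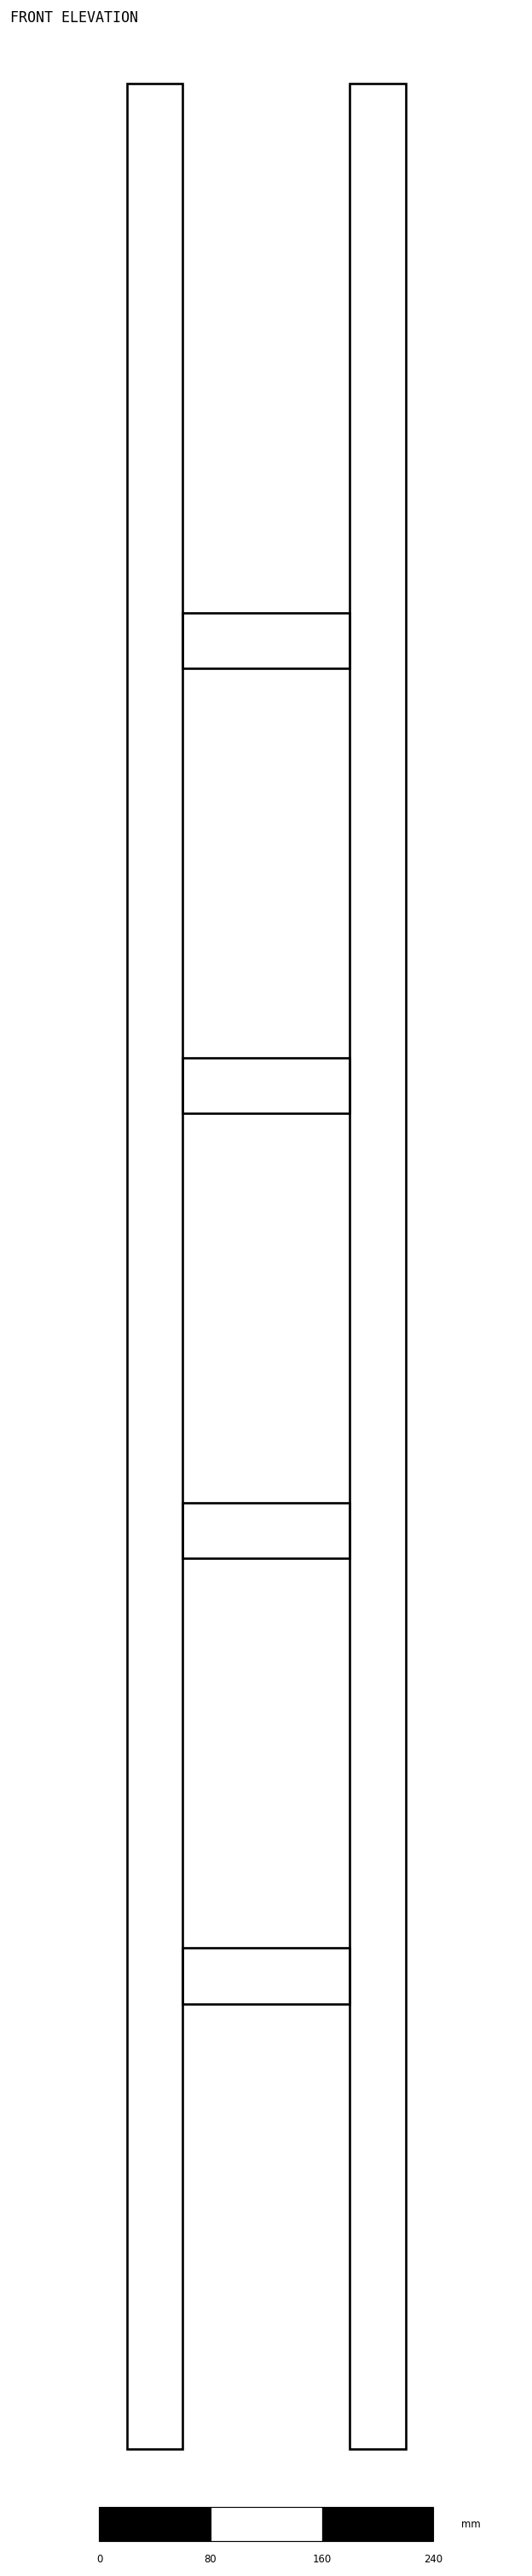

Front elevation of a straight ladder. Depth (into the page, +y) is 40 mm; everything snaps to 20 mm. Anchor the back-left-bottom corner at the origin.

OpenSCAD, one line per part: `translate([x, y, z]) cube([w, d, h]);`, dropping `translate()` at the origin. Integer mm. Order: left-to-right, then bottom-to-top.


cube([40, 40, 1700]);
translate([40, 0, 320]) cube([120, 40, 40]);
translate([40, 0, 640]) cube([120, 40, 40]);
translate([40, 0, 960]) cube([120, 40, 40]);
translate([40, 0, 1280]) cube([120, 40, 40]);
translate([160, 0, 0]) cube([40, 40, 1700]);
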